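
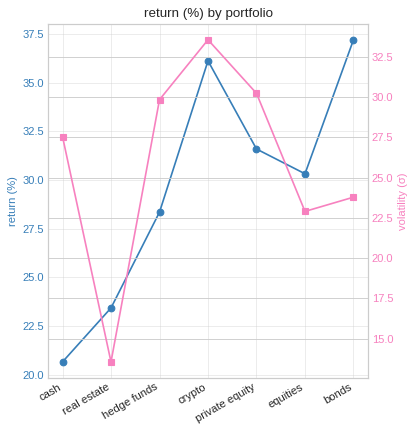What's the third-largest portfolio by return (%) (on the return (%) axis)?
private equity

Top 4 (on the return (%) axis): bonds ≈ 38, crypto ≈ 36, private equity ≈ 32, equities ≈ 30.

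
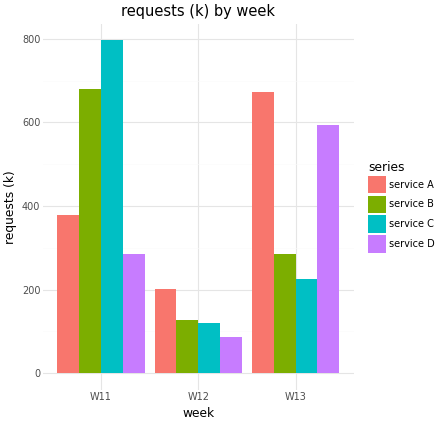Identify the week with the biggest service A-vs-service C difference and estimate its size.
W13: service A ≈ 700, service C ≈ 200 → gap ≈ 500. Next-largest (W11) is only ≈ 400.

W13, ≈ 500 k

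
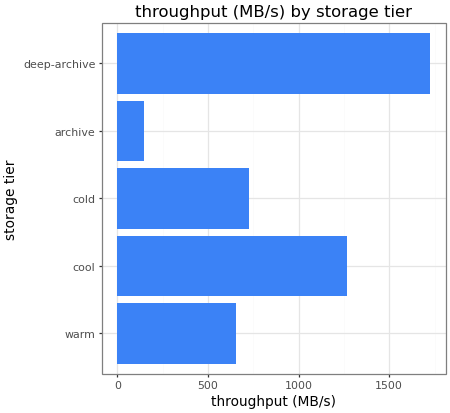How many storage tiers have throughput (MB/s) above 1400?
Above 1400: deep-archive.

1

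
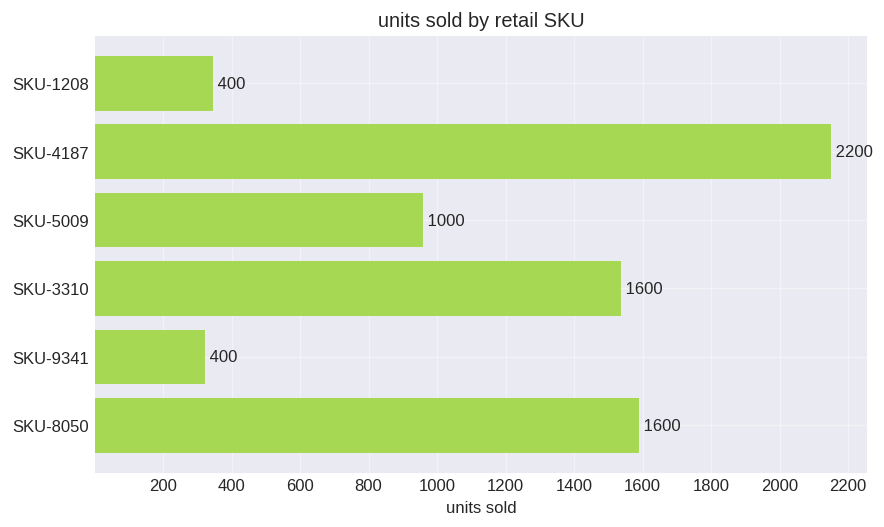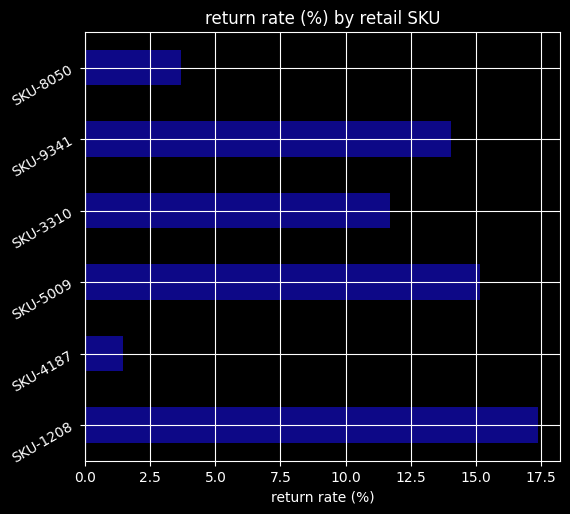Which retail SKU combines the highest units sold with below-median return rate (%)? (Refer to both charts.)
Chart 2 median return rate (%) ≈ 12; below-median retail SKUs: SKU-4187, SKU-3310, SKU-8050. Among those, SKU-4187 has the highest units sold (≈ 2200).

SKU-4187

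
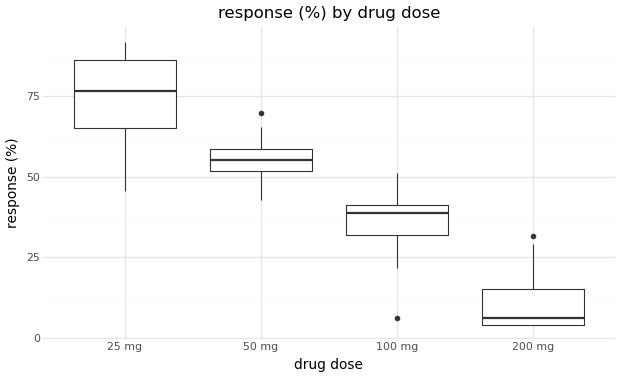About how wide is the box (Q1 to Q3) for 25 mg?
Q3 ≈ 90, Q1 ≈ 70; IQR ≈ 20.

≈ 20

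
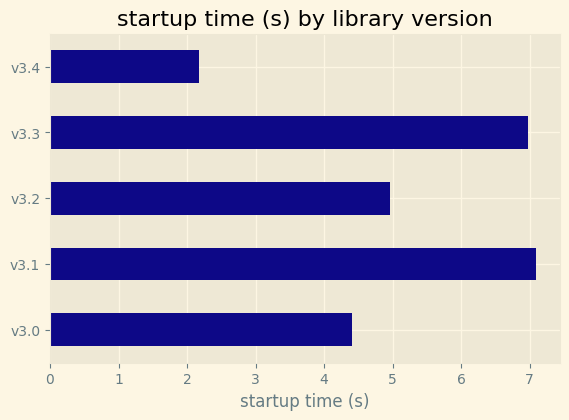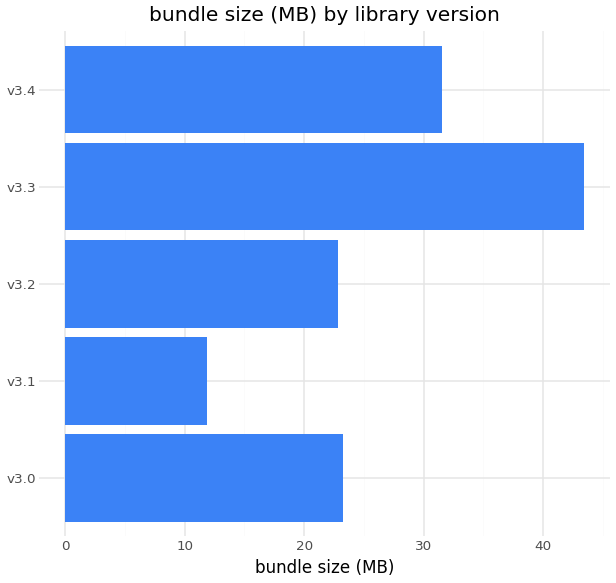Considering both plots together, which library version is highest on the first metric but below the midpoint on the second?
Chart 2 median bundle size (MB) ≈ 25; below-median library versions: v3.1, v3.2. Among those, v3.1 has the highest startup time (s) (≈ 7).

v3.1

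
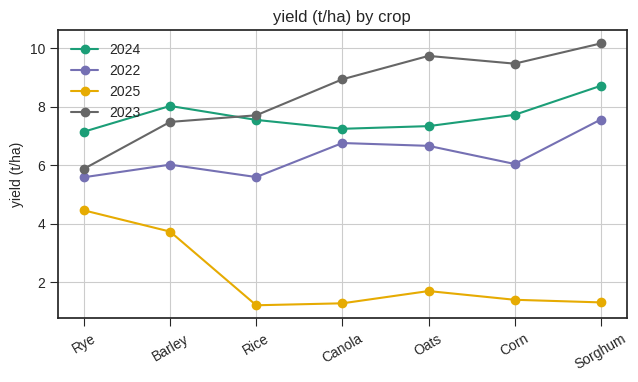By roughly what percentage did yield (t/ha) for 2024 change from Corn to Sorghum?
≈ +12.5%

Corn ≈ 8, Sorghum ≈ 9; (9 − 8) / 8 ≈ +12.5%.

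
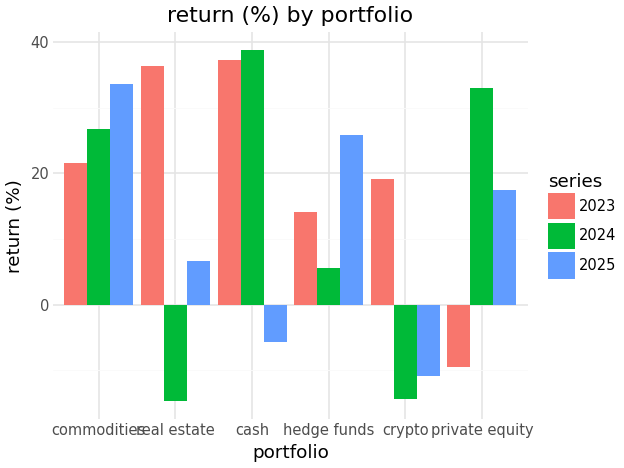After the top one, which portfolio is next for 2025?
hedge funds

Top 3 for 2025: commodities ≈ 35, hedge funds ≈ 25, private equity ≈ 20.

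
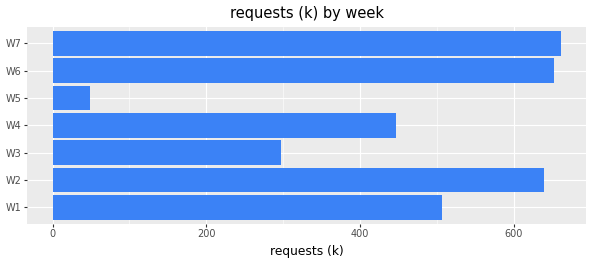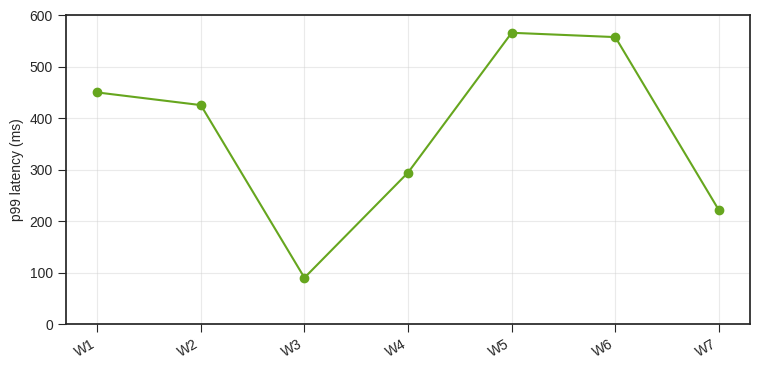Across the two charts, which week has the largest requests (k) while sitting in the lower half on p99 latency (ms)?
W7

Chart 2 median p99 latency (ms) ≈ 400; below-median weeks: W3, W4, W7. Among those, W7 has the highest requests (k) (≈ 700).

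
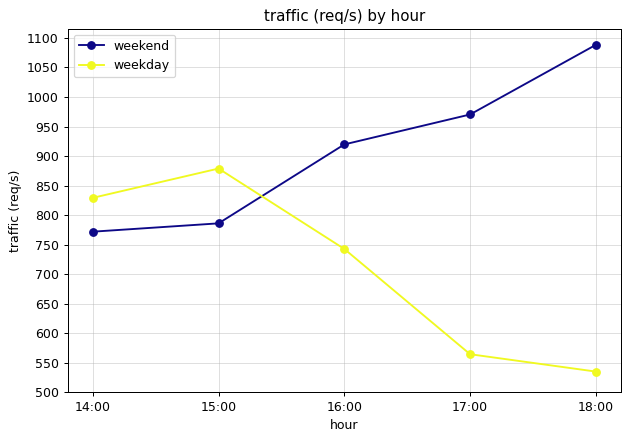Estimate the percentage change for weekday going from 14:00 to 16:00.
14:00 ≈ 850, 16:00 ≈ 750; (750 − 850) / 850 ≈ -11.8%.

≈ -11.8%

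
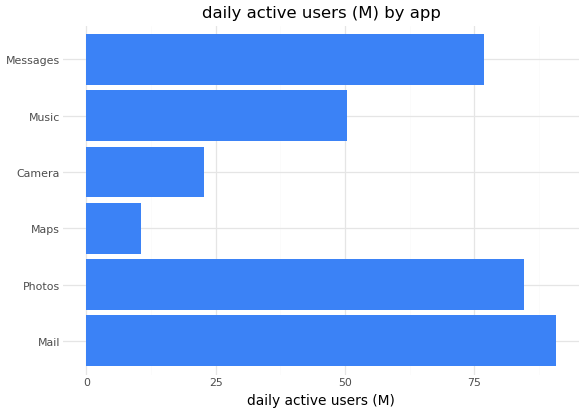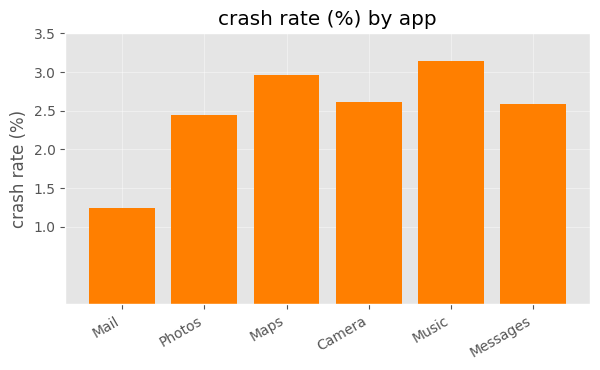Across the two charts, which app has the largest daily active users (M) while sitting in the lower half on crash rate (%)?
Chart 2 median crash rate (%) ≈ 2.5; below-median apps: Mail, Photos, Messages. Among those, Mail has the highest daily active users (M) (≈ 90).

Mail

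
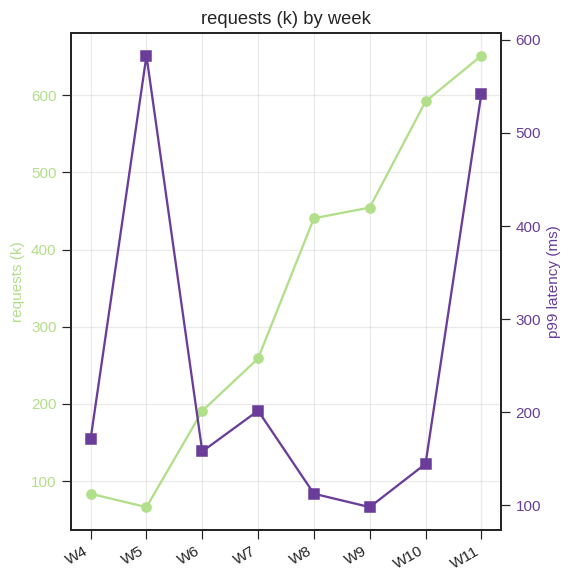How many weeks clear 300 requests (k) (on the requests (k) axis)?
Above 300: W8, W9, W10, W11.

4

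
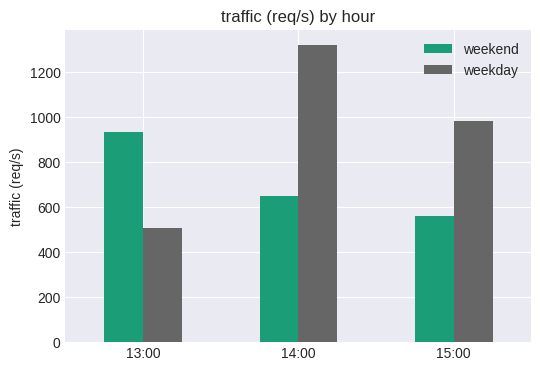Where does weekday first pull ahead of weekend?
13:00: weekday ≈ 600 vs weekend ≈ 1000 (not yet); 14:00: weekday ≈ 1400 vs weekend ≈ 600 (first crossover).

14:00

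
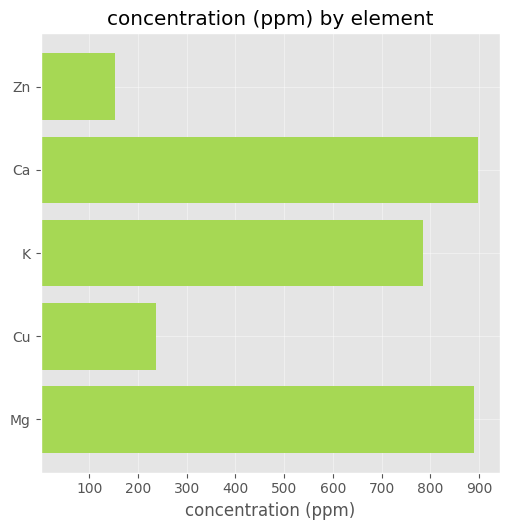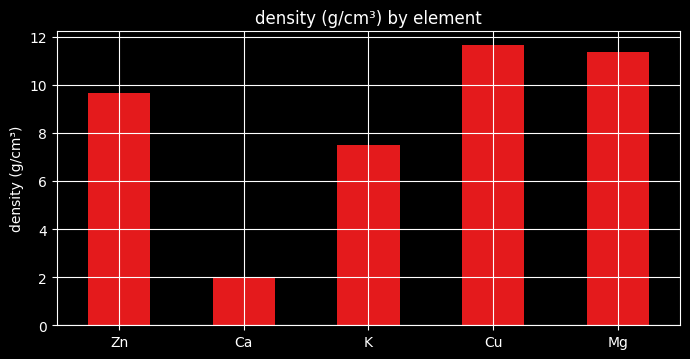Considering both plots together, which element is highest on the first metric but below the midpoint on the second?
Ca

Chart 2 median density (g/cm³) ≈ 10; below-median elements: Ca, K. Among those, Ca has the highest concentration (ppm) (≈ 900).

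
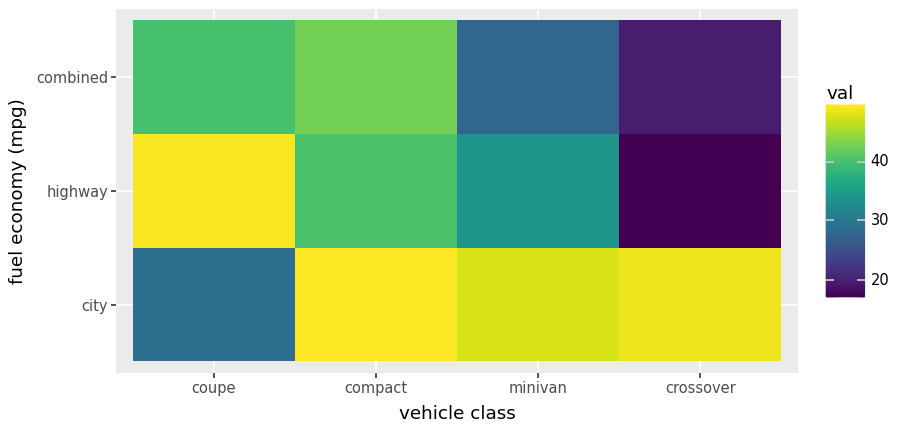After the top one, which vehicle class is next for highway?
compact

Top 3 for highway: coupe ≈ 50, compact ≈ 40, minivan ≈ 35.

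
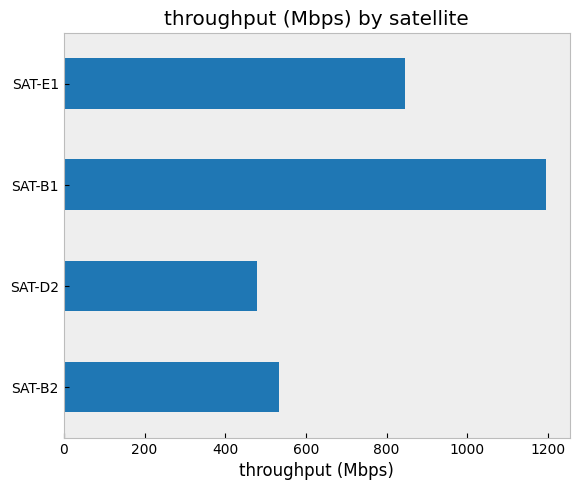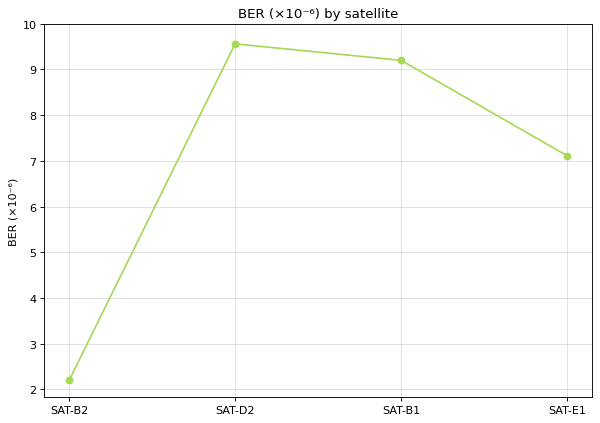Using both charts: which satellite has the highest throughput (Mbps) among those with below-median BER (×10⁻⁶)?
Chart 2 median BER (×10⁻⁶) ≈ 8; below-median satellites: SAT-B2, SAT-E1. Among those, SAT-E1 has the highest throughput (Mbps) (≈ 800).

SAT-E1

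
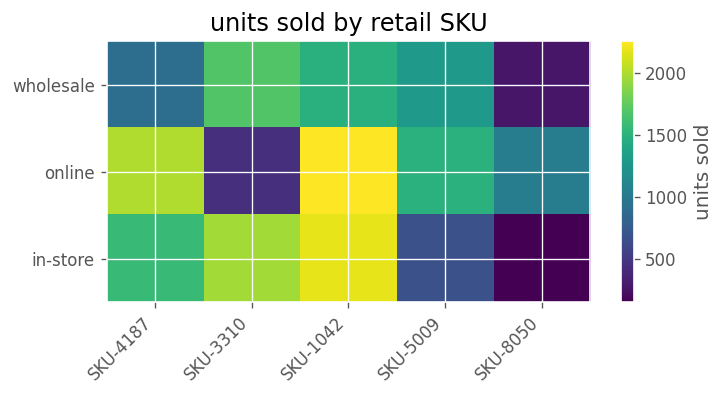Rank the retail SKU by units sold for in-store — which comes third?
Top 4 for in-store: SKU-1042 ≈ 2200, SKU-3310 ≈ 2000, SKU-4187 ≈ 1600, SKU-5009 ≈ 600.

SKU-4187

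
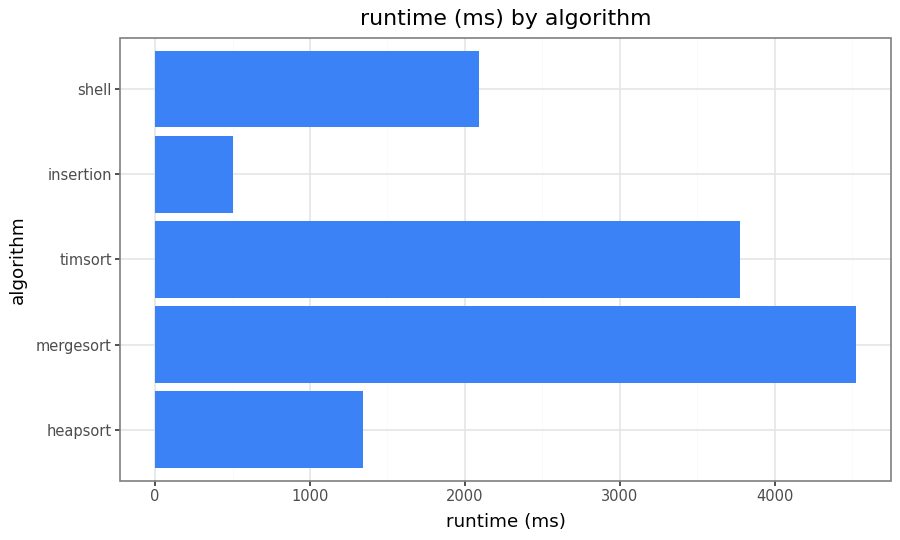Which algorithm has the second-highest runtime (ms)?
Top 3: mergesort ≈ 4500, timsort ≈ 4000, shell ≈ 2000.

timsort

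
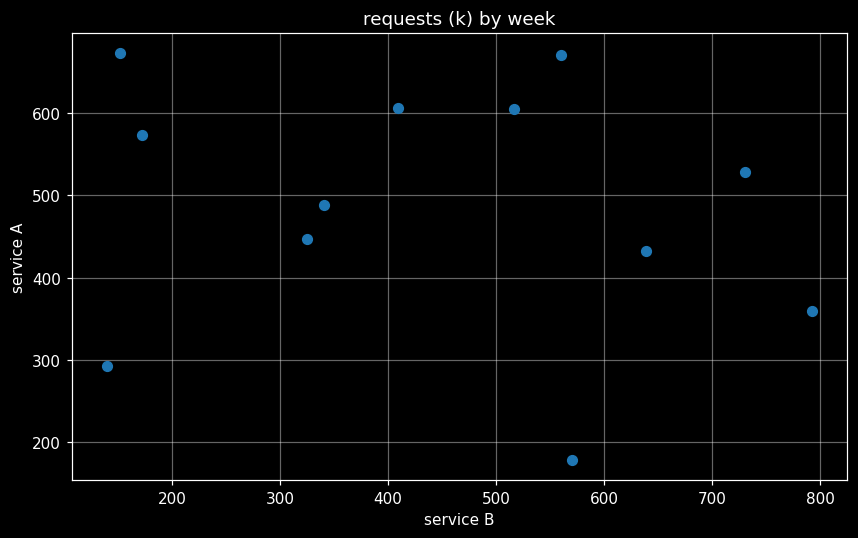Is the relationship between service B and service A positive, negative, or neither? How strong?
no clear correlation

Points are roughly uncorrelated; weak (|r| ≈ 0.2).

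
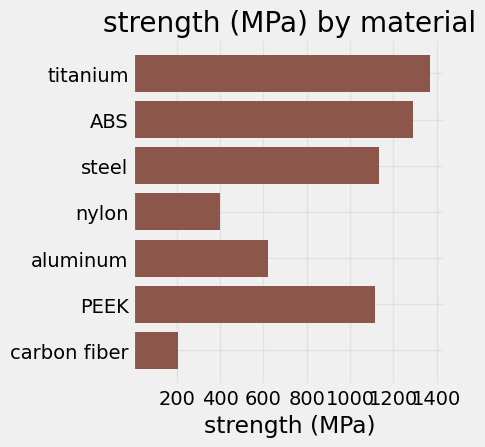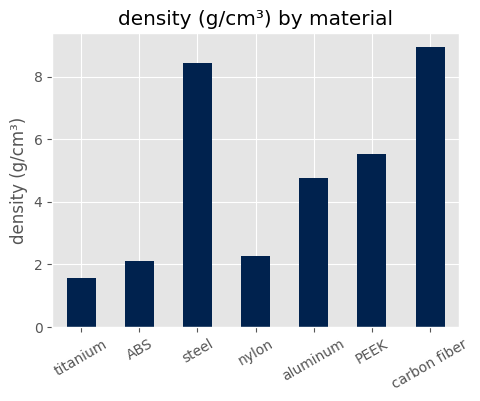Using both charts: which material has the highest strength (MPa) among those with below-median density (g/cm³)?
titanium

Chart 2 median density (g/cm³) ≈ 5; below-median materials: titanium, ABS, nylon. Among those, titanium has the highest strength (MPa) (≈ 1400).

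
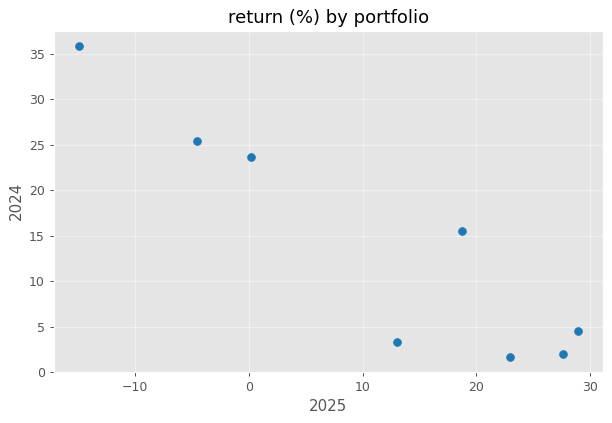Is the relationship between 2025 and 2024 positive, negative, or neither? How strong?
negative, strong

Points are negatively correlated; strong (|r| ≈ 0.9).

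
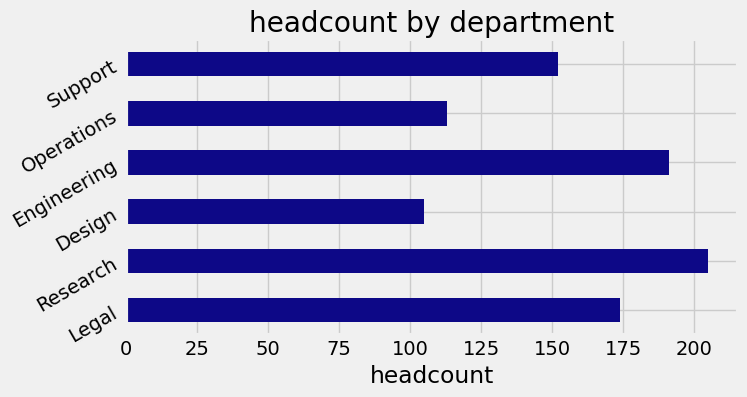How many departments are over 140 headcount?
4

Above 140: Legal, Research, Engineering, Support.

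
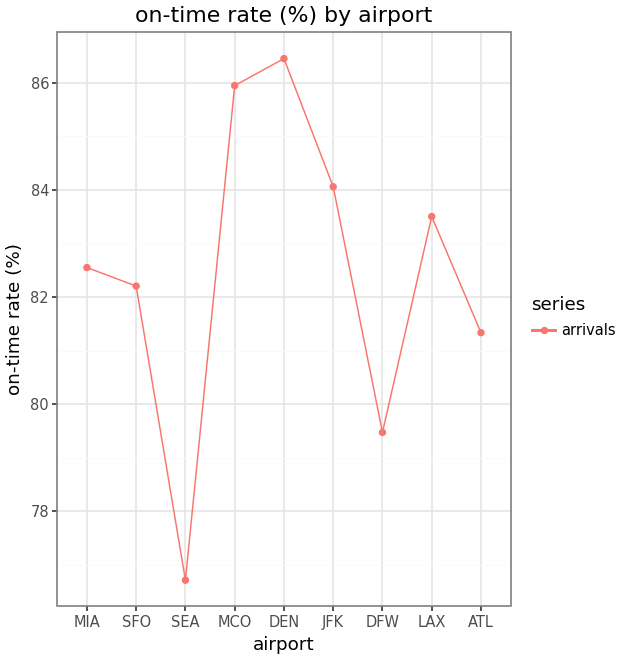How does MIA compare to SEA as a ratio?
≈ 1.08×

MIA ≈ 83, SEA ≈ 77; 83/77 ≈ 1.08.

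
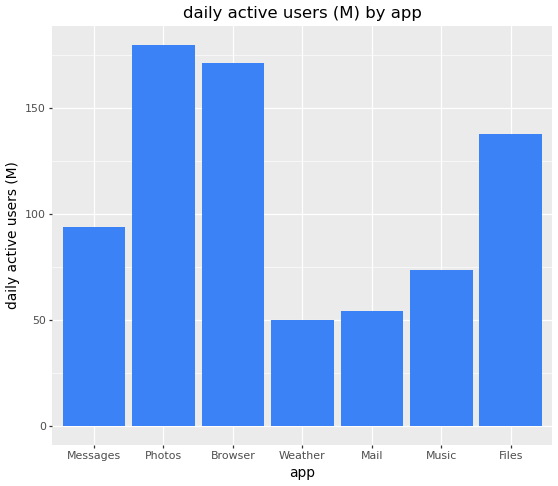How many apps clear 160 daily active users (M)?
2

Above 160: Photos, Browser.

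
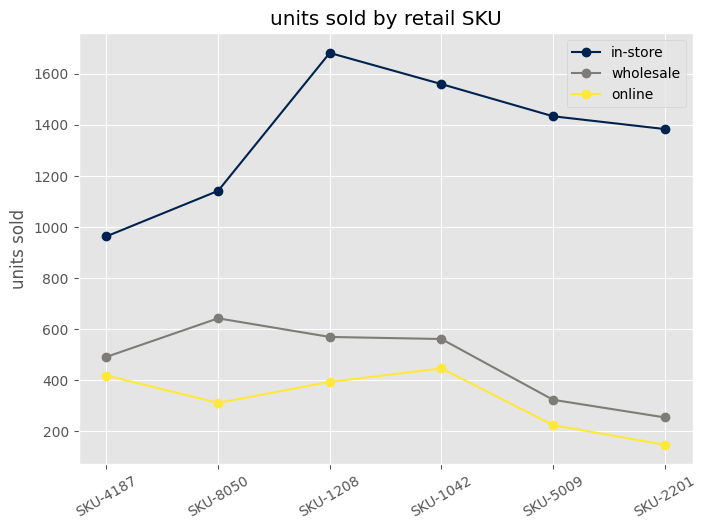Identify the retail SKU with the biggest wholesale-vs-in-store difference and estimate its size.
SKU-2201: wholesale ≈ 200, in-store ≈ 1400 → gap ≈ 1200. Next-largest (SKU-1208) is only ≈ 1000.

SKU-2201, ≈ 1200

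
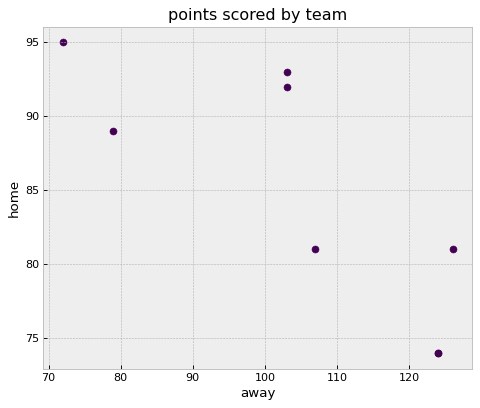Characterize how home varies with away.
negative, strong

Points are negatively correlated; strong (|r| ≈ 0.8).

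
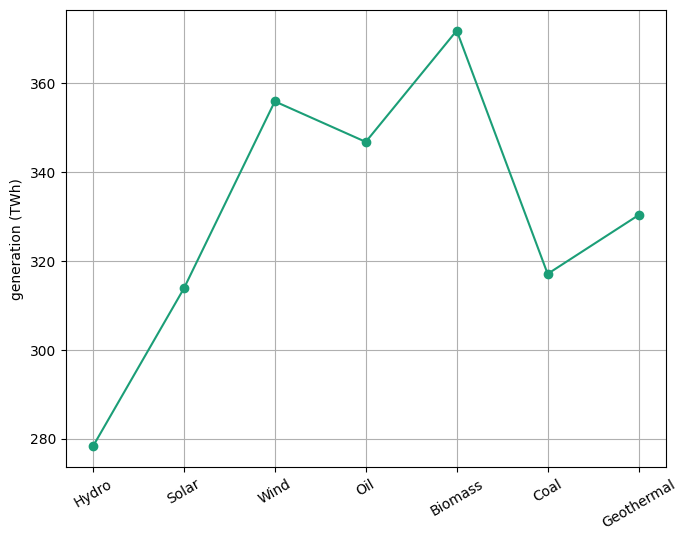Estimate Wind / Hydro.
Wind ≈ 360, Hydro ≈ 280; 360/280 ≈ 1.29.

≈ 1.29×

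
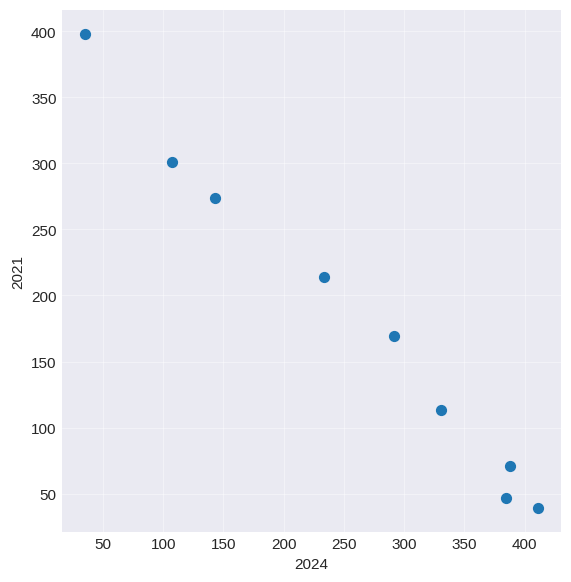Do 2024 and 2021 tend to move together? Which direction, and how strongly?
Points are negatively correlated; strong (|r| ≈ 1.0).

negative, strong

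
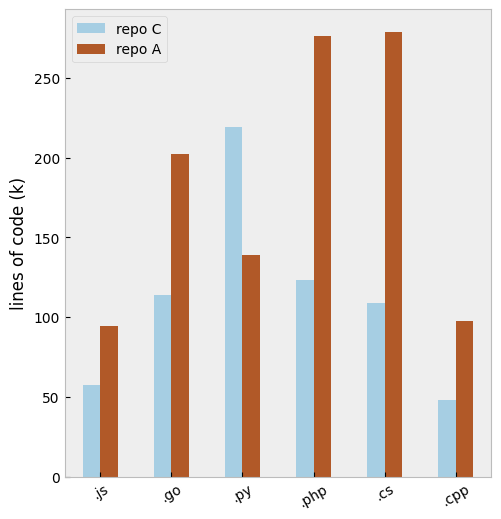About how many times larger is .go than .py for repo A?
.go ≈ 200, .py ≈ 150; 200/150 ≈ 1.33.

≈ 1.33×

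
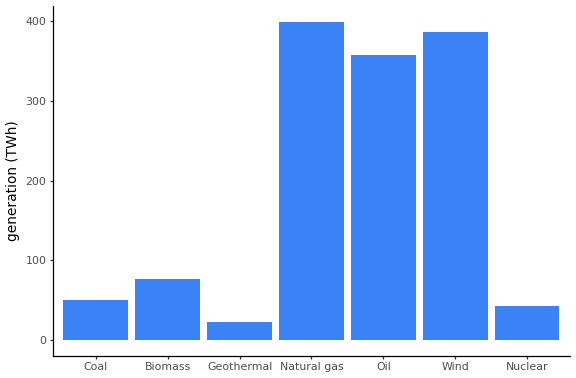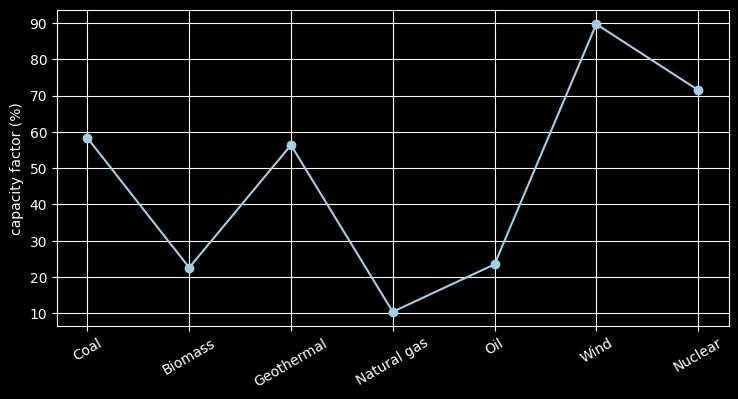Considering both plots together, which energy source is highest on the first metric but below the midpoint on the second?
Natural gas

Chart 2 median capacity factor (%) ≈ 60; below-median energy sources: Biomass, Natural gas, Oil. Among those, Natural gas has the highest generation (TWh) (≈ 400).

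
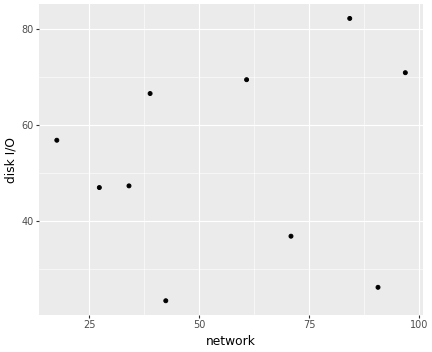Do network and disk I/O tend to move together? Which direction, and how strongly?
no clear correlation

Points are roughly uncorrelated; weak (|r| ≈ 0.2).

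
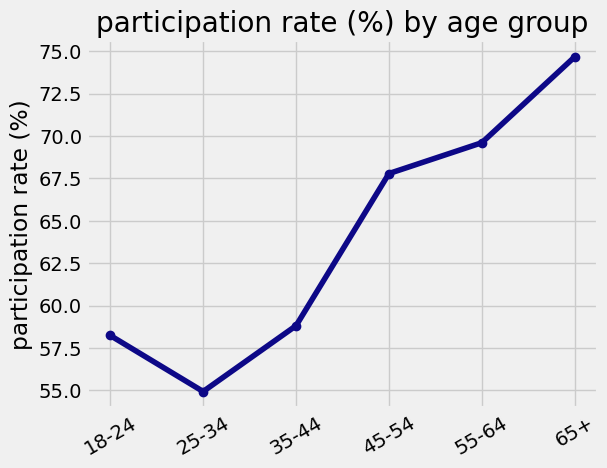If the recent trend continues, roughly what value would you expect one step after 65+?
Last three: 68, 70, 74 → slope ≈ 3/step → next ≈ 77.

≈ 77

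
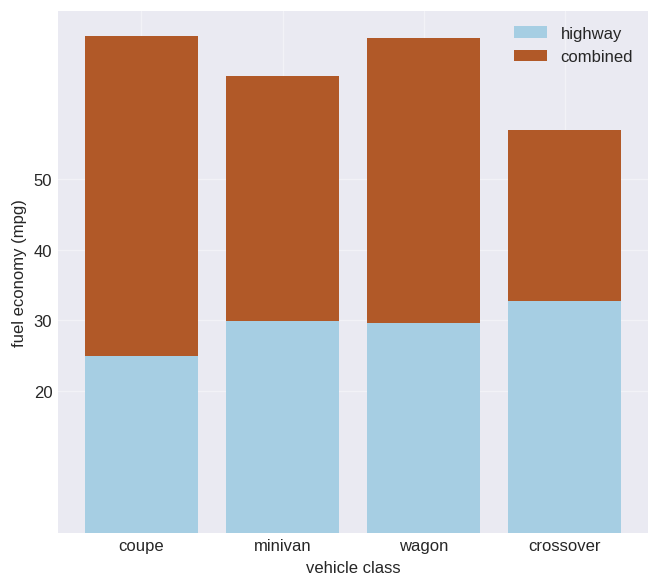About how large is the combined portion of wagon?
≈ 40

combined top ≈ 70, bottom ≈ 30; segment ≈ 40.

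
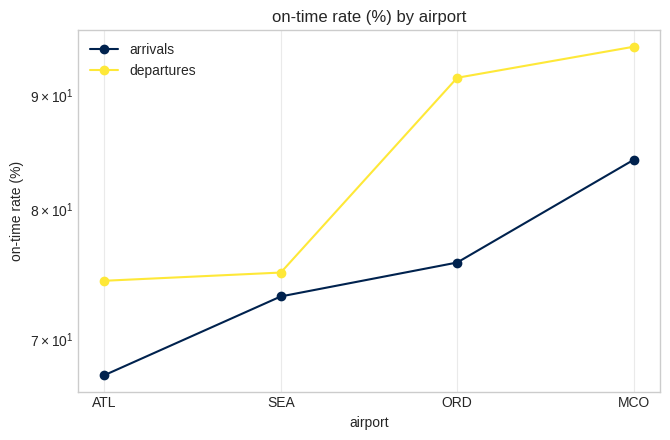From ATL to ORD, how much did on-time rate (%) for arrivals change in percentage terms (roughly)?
ATL ≈ 65, ORD ≈ 75; (75 − 65) / 65 ≈ +15.4%.

≈ +15.4%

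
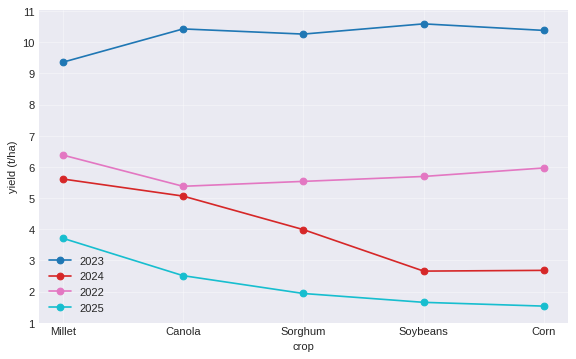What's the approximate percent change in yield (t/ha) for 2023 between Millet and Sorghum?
Millet ≈ 9, Sorghum ≈ 10; (10 − 9) / 9 ≈ +11.1%.

≈ +11.1%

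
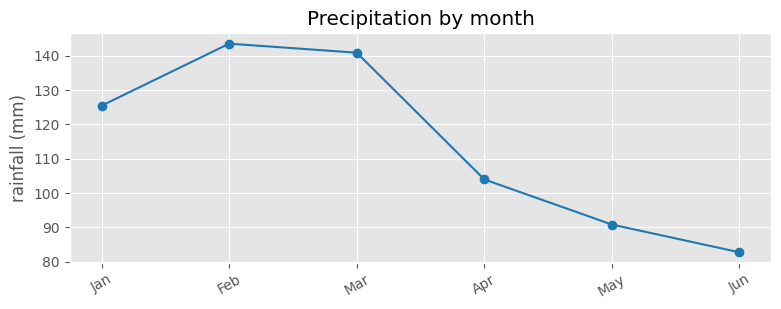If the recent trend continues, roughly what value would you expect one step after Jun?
Last three: 100, 90, 80 → slope ≈ -10/step → next ≈ 70.

≈ 70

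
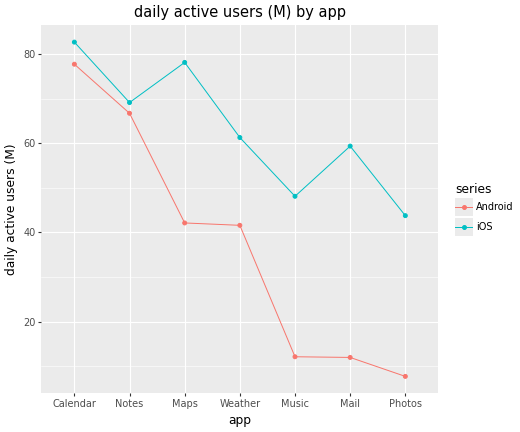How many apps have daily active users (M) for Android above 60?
2

Above 60: Calendar, Notes.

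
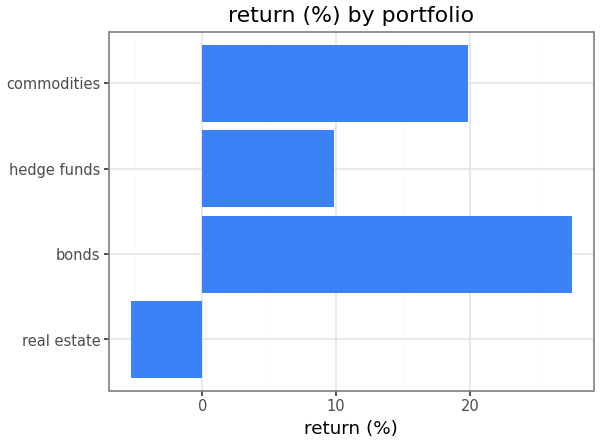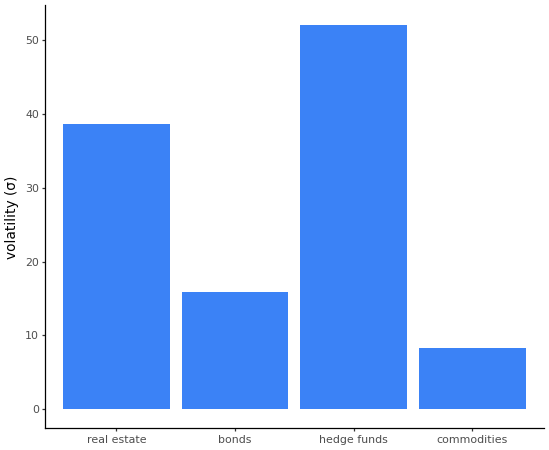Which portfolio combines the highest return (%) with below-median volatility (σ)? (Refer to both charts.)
bonds

Chart 2 median volatility (σ) ≈ 25; below-median portfolios: bonds, commodities. Among those, bonds has the highest return (%) (≈ 30).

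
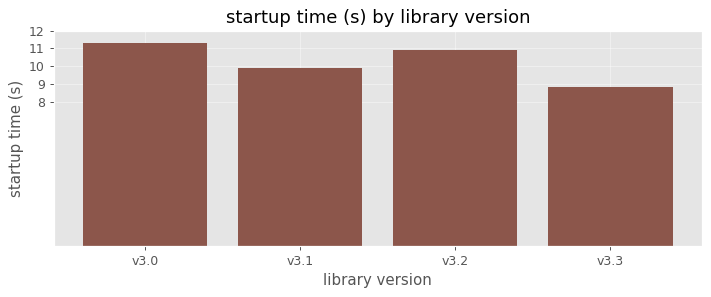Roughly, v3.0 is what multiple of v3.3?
≈ 1.22×

v3.0 ≈ 11, v3.3 ≈ 9; 11/9 ≈ 1.22.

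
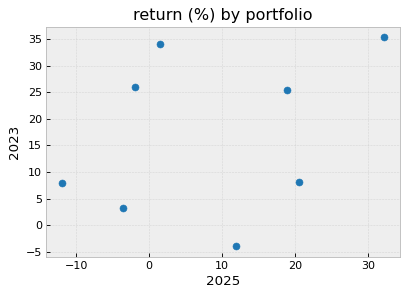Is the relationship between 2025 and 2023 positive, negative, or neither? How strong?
positive, weak

Points are positively correlated; weak (|r| ≈ 0.3).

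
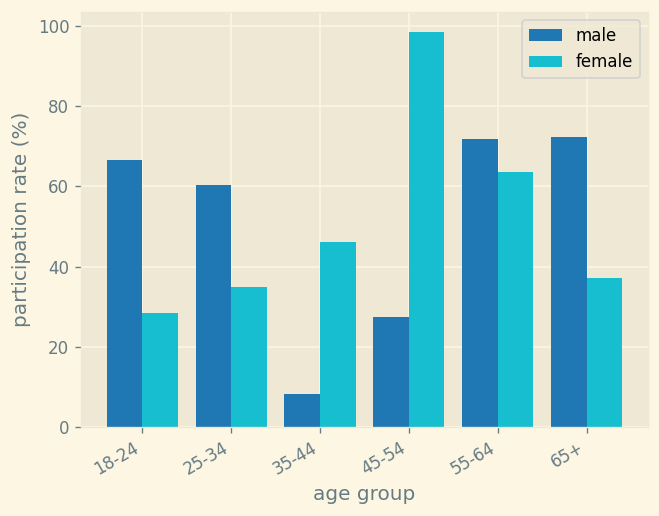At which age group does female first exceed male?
25-34: female ≈ 30 vs male ≈ 60 (not yet); 35-44: female ≈ 50 vs male ≈ 10 (first crossover).

35-44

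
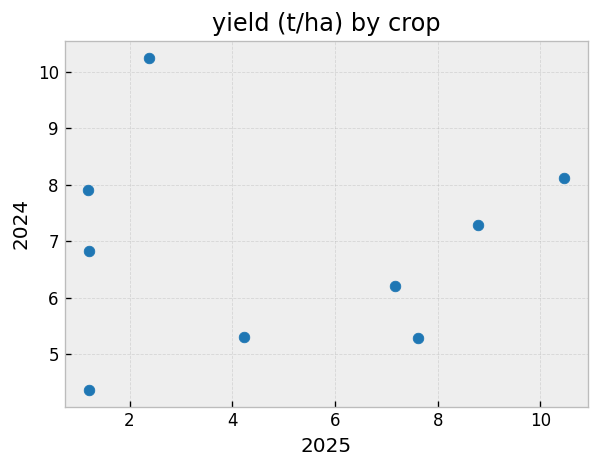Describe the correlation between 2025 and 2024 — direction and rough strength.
Points are roughly uncorrelated; weak (|r| ≈ 0.0).

no clear correlation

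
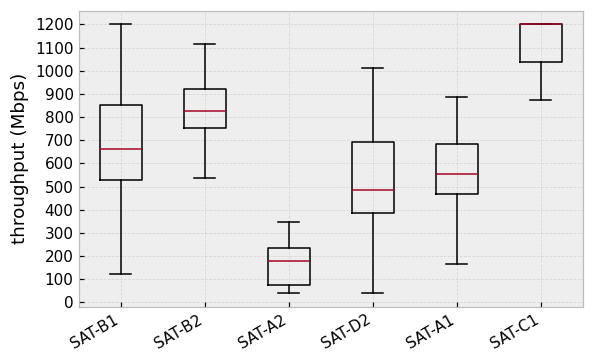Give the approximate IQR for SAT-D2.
≈ 300

Q3 ≈ 700, Q1 ≈ 400; IQR ≈ 300.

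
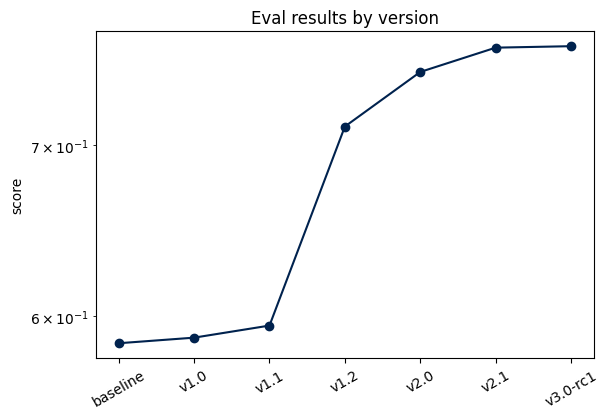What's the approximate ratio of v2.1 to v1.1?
v2.1 ≈ 0.76, v1.1 ≈ 0.60; 0.76/0.60 ≈ 1.27.

≈ 1.27×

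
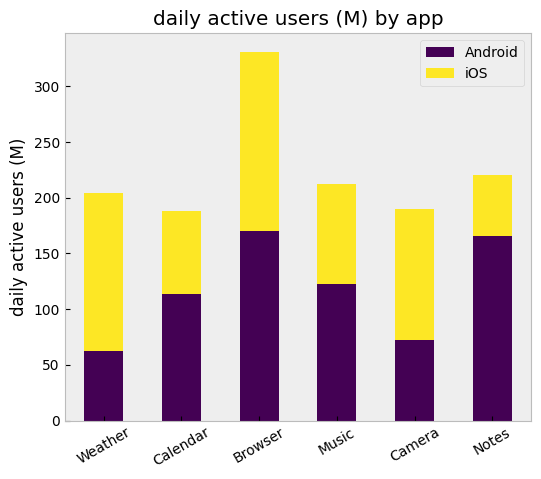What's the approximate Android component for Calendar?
Android top ≈ 100, bottom ≈ 0; segment ≈ 100.

≈ 100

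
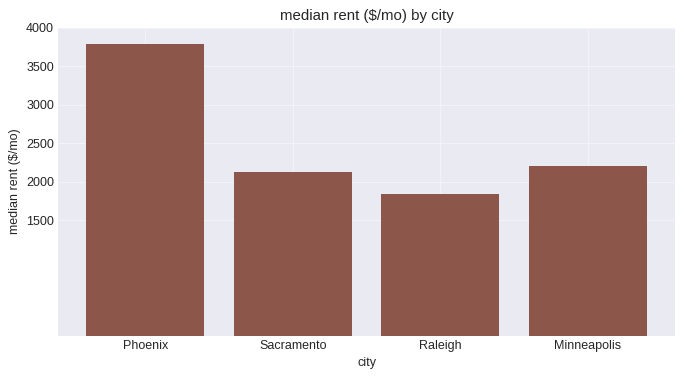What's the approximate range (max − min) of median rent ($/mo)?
≈ 2000

Max Phoenix ≈ 4000, min Raleigh ≈ 2000; range ≈ 2000.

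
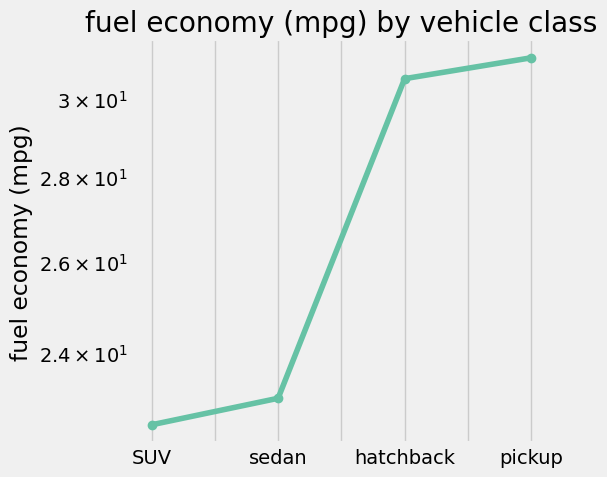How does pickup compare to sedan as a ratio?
≈ 1.35×

pickup ≈ 31, sedan ≈ 23; 31/23 ≈ 1.35.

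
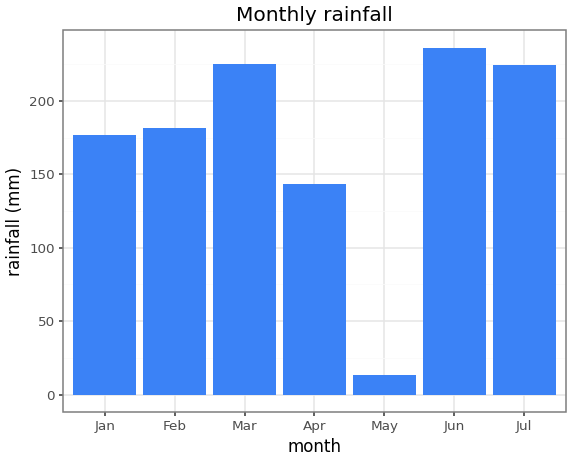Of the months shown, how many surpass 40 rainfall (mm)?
6

Above 40: Jan, Feb, Mar, Apr, Jun, Jul.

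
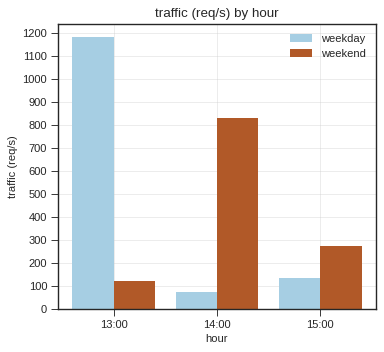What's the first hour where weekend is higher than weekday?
14:00

13:00: weekend ≈ 100 vs weekday ≈ 1200 (not yet); 14:00: weekend ≈ 800 vs weekday ≈ 100 (first crossover).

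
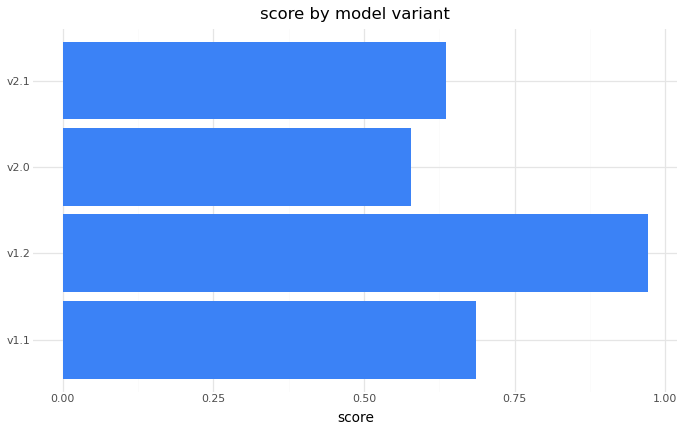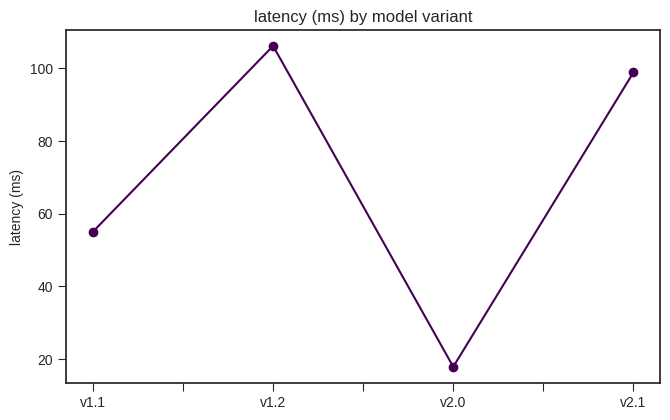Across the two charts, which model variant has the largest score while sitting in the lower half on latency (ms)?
v1.1

Chart 2 median latency (ms) ≈ 80; below-median model variants: v1.1, v2.0. Among those, v1.1 has the highest score (≈ 0.7).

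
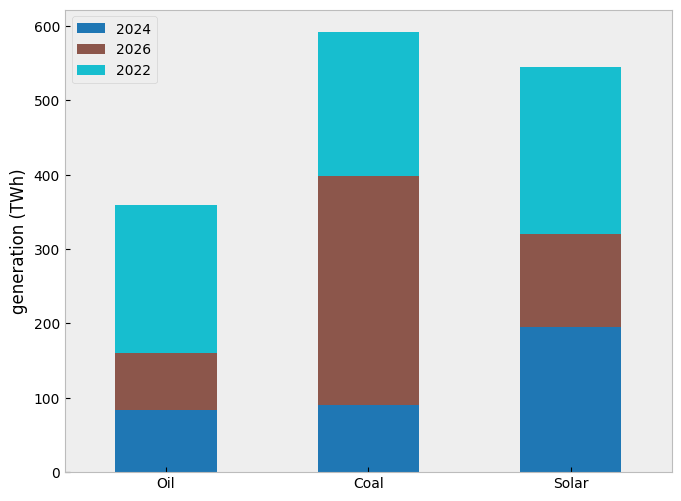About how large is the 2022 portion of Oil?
2022 top ≈ 350, bottom ≈ 150; segment ≈ 200.

≈ 200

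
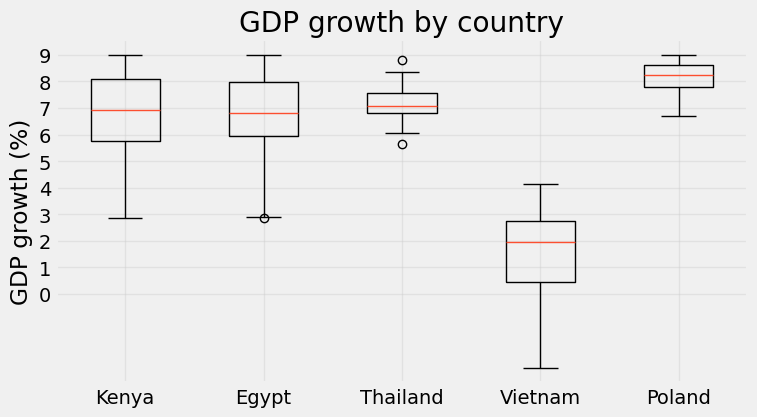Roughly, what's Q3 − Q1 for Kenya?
Q3 ≈ 8, Q1 ≈ 6; IQR ≈ 2.

≈ 2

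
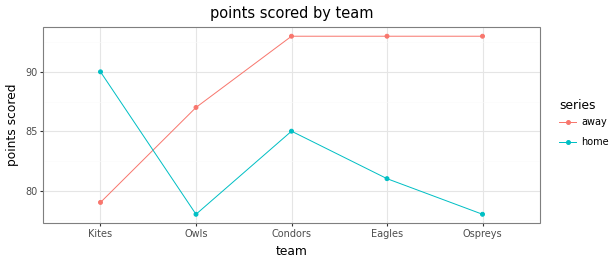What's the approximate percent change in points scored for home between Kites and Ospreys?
≈ -13.3%

Kites ≈ 90, Ospreys ≈ 78; (78 − 90) / 90 ≈ -13.3%.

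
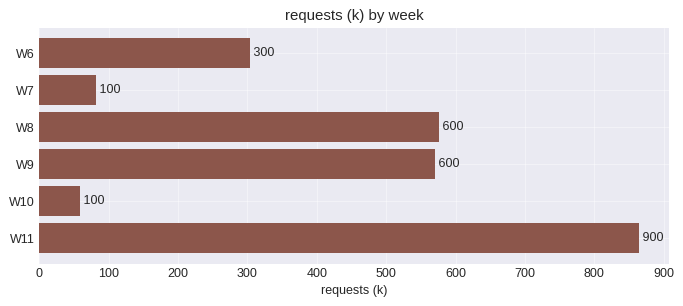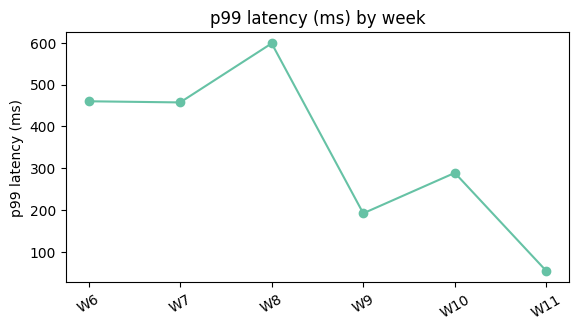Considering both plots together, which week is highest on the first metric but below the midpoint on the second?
Chart 2 median p99 latency (ms) ≈ 400; below-median weeks: W9, W10, W11. Among those, W11 has the highest requests (k) (≈ 900).

W11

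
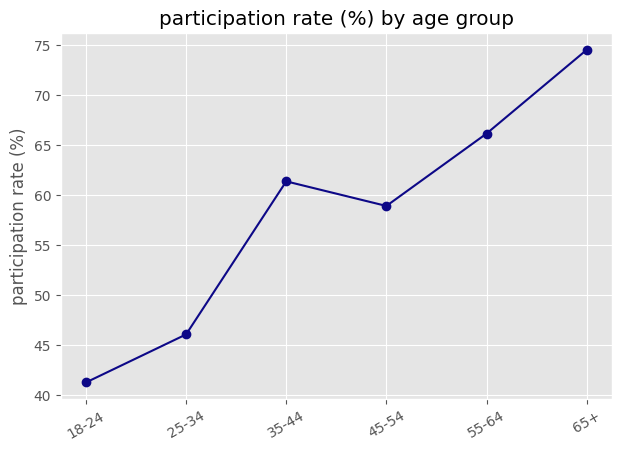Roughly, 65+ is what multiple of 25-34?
≈ 1.67×

65+ ≈ 75, 25-34 ≈ 45; 75/45 ≈ 1.67.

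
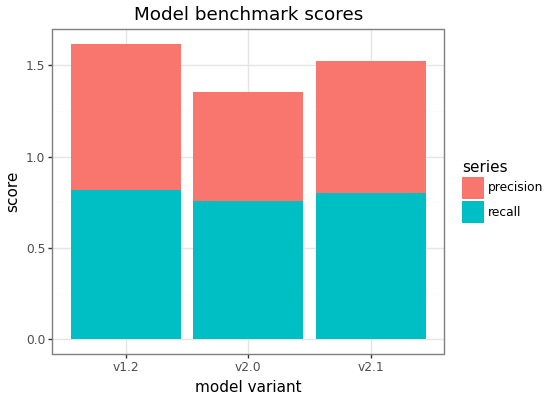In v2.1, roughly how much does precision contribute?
≈ 0.8

precision top ≈ 1.6, bottom ≈ 0.8; segment ≈ 0.8.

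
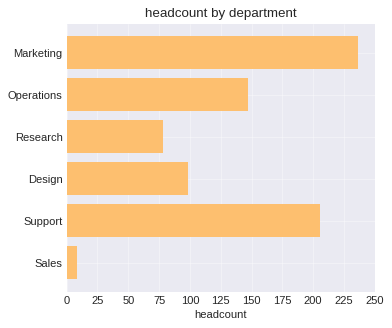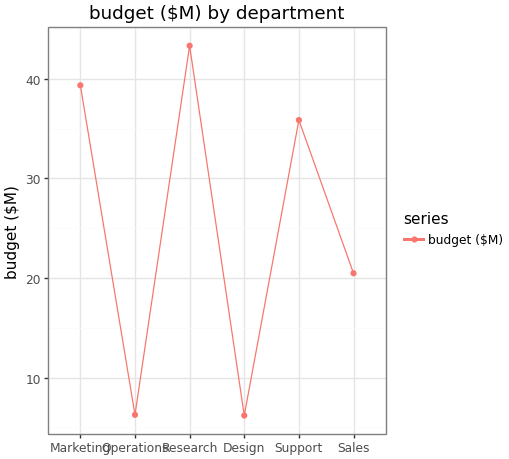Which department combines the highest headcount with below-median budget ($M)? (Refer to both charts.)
Chart 2 median budget ($M) ≈ 30; below-median departments: Operations, Design, Sales. Among those, Operations has the highest headcount (≈ 150).

Operations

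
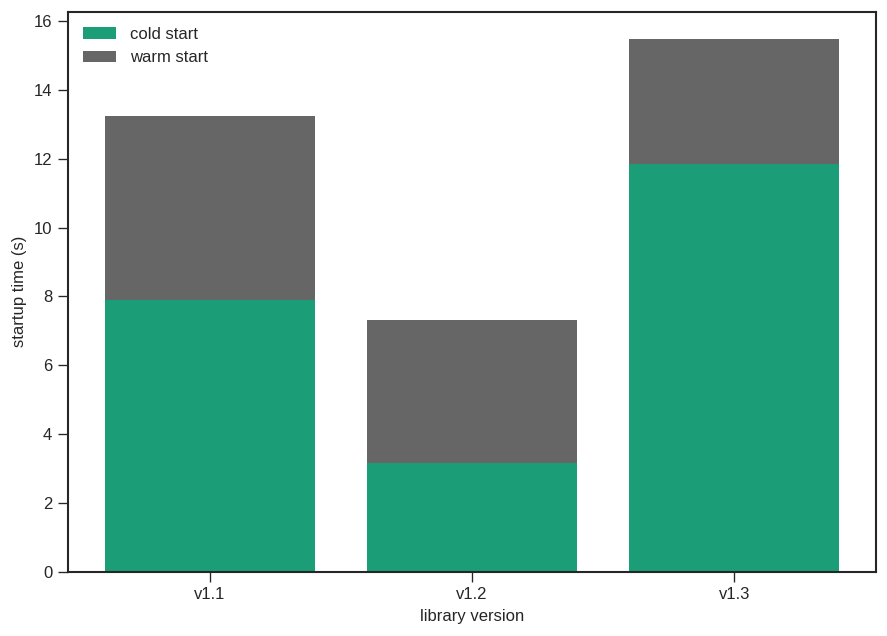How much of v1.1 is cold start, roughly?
cold start top ≈ 8, bottom ≈ 0; segment ≈ 8.

≈ 8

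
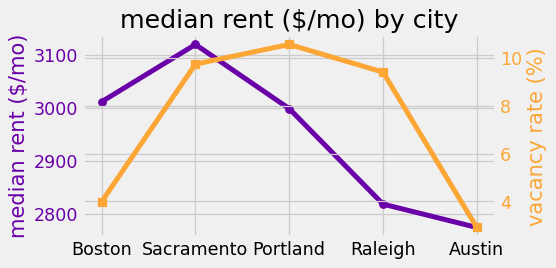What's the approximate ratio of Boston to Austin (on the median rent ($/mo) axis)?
≈ 1.07×

Boston ≈ 3000, Austin ≈ 2800; 3000/2800 ≈ 1.07.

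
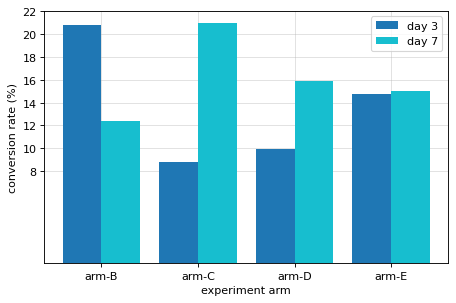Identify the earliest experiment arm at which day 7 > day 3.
arm-C

arm-B: day 7 ≈ 12 vs day 3 ≈ 20 (not yet); arm-C: day 7 ≈ 20 vs day 3 ≈ 8 (first crossover).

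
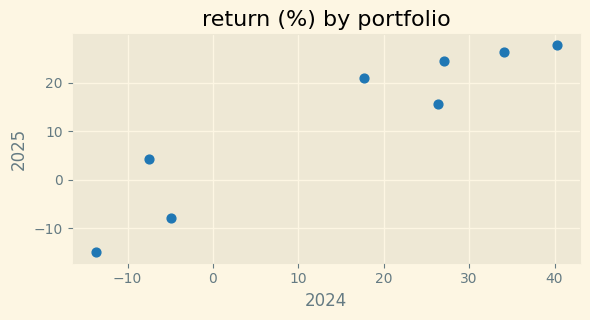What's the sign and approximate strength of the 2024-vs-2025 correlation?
positive, strong

Points are positively correlated; strong (|r| ≈ 0.9).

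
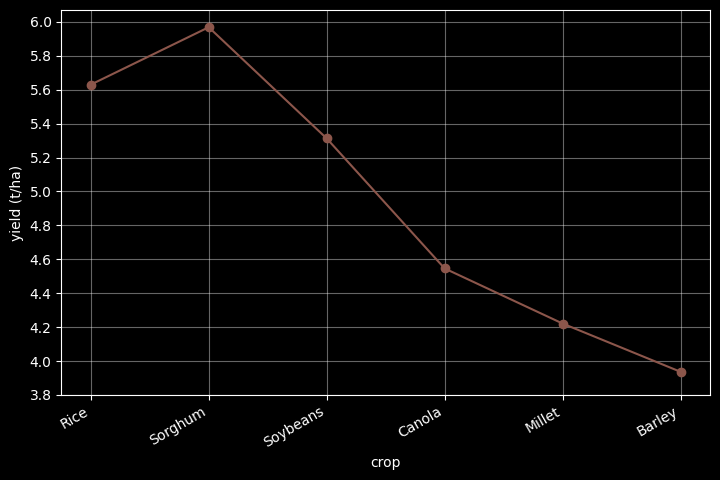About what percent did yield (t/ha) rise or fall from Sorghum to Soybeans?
Sorghum ≈ 6.0, Soybeans ≈ 5.4; (5.4 − 6.0) / 6.0 ≈ -10%.

≈ -10%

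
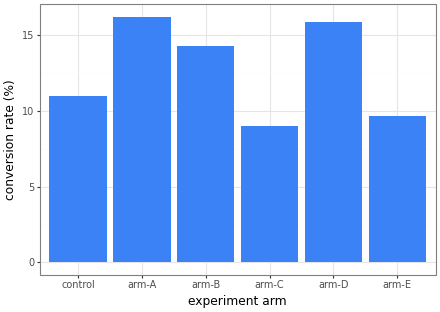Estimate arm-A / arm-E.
arm-A ≈ 16, arm-E ≈ 10; 16/10 ≈ 1.6.

≈ 1.6×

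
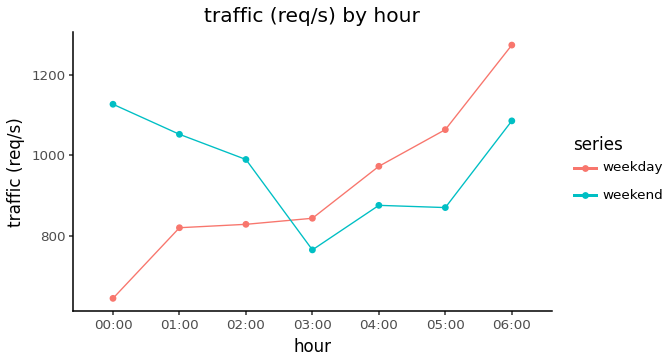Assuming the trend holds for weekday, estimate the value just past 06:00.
Last three: 1000, 1100, 1300 → slope ≈ 150/step → next ≈ 1450.

≈ 1450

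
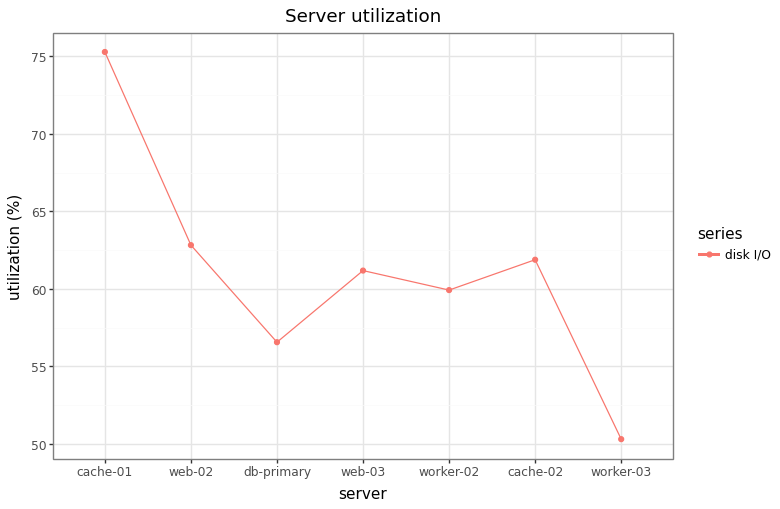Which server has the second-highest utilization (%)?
web-02

Top 3: cache-01 ≈ 75, web-02 ≈ 65, cache-02 ≈ 60.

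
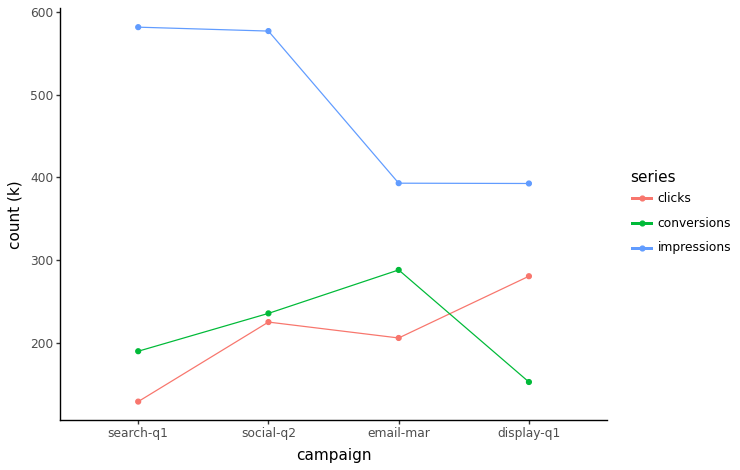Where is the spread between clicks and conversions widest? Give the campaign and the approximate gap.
display-q1, ≈ 150 k

display-q1: clicks ≈ 300, conversions ≈ 150 → gap ≈ 150. Next-largest (email-mar) is only ≈ 100.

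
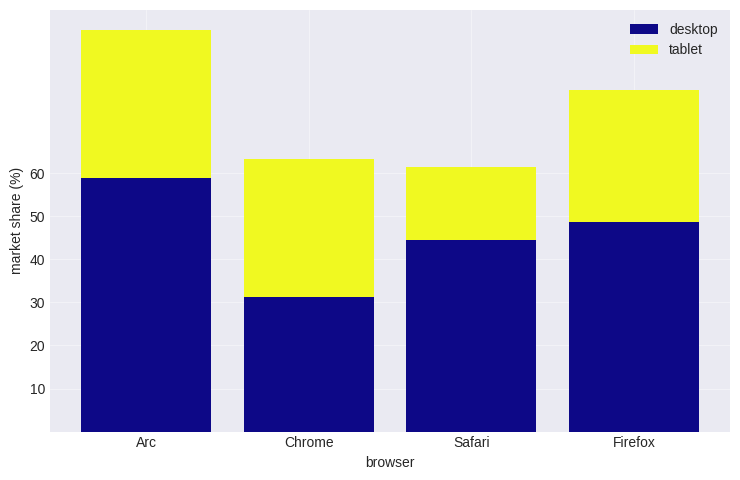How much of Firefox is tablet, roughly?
tablet top ≈ 80, bottom ≈ 50; segment ≈ 30.

≈ 30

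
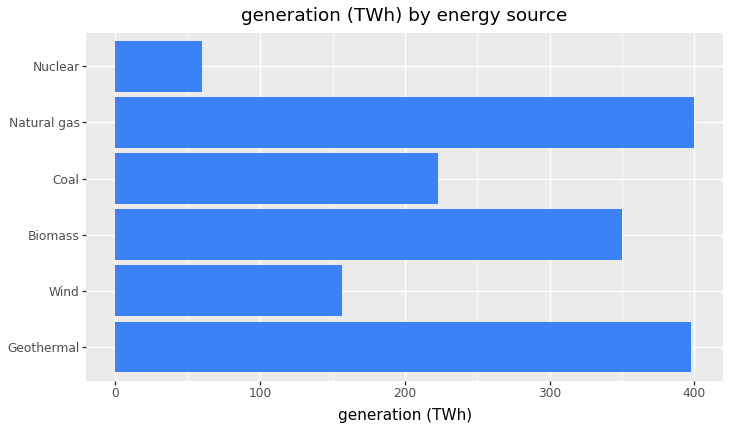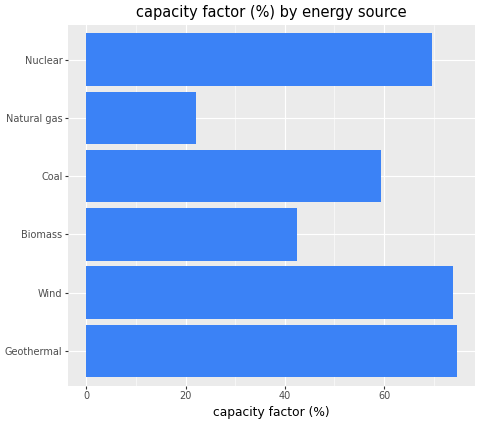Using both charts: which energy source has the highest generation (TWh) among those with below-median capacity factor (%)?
Natural gas

Chart 2 median capacity factor (%) ≈ 60; below-median energy sources: Biomass, Coal, Natural gas. Among those, Natural gas has the highest generation (TWh) (≈ 400).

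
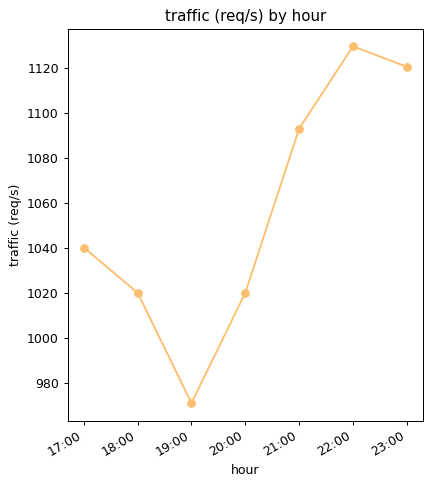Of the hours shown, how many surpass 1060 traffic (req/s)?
Above 1060: 21:00, 22:00, 23:00.

3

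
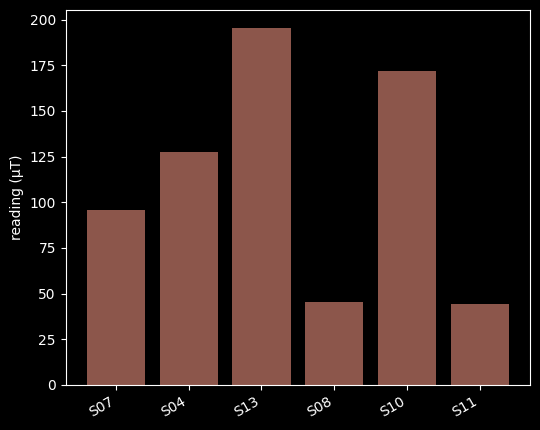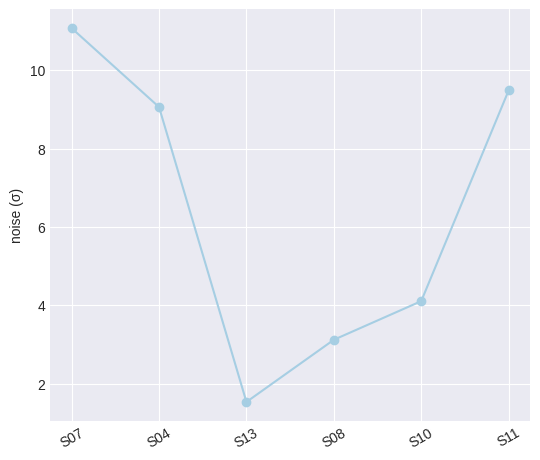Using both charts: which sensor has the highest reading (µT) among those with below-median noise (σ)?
S13

Chart 2 median noise (σ) ≈ 6; below-median sensors: S13, S08, S10. Among those, S13 has the highest reading (µT) (≈ 200).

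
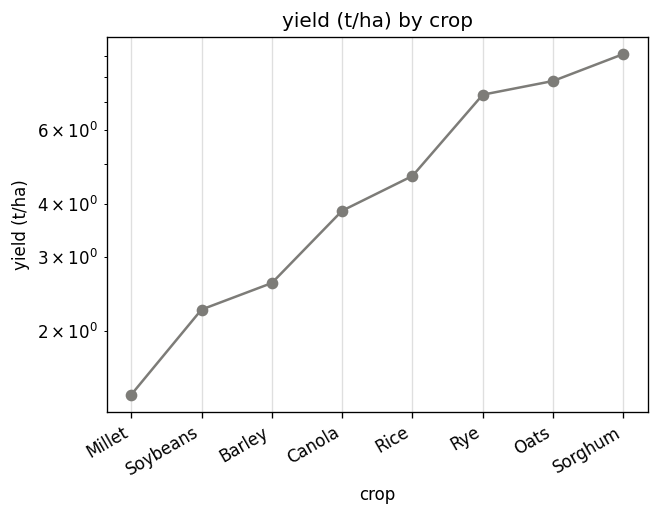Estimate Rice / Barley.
Rice ≈ 5, Barley ≈ 3; 5/3 ≈ 1.67.

≈ 1.67×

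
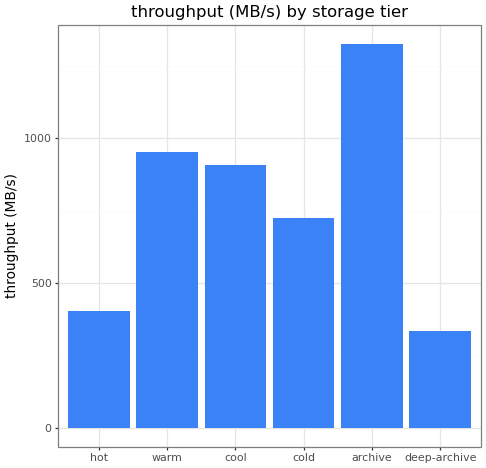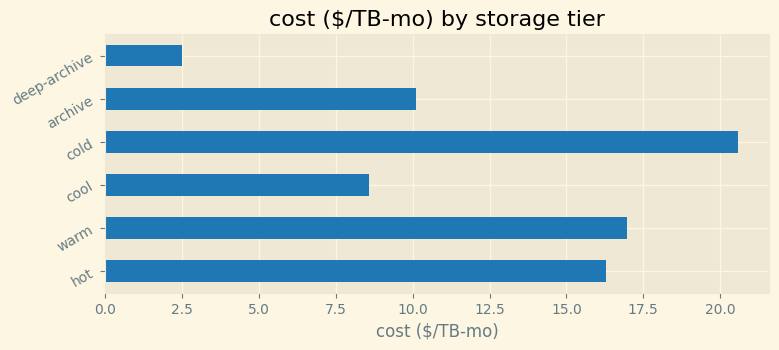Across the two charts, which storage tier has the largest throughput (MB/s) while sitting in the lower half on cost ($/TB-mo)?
Chart 2 median cost ($/TB-mo) ≈ 14; below-median storage tiers: cool, archive, deep-archive. Among those, archive has the highest throughput (MB/s) (≈ 1400).

archive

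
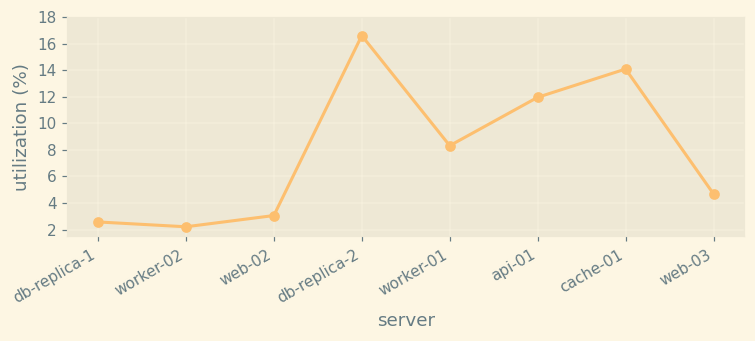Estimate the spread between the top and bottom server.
≈ 14

Max db-replica-2 ≈ 16, min worker-02 ≈ 2; range ≈ 14.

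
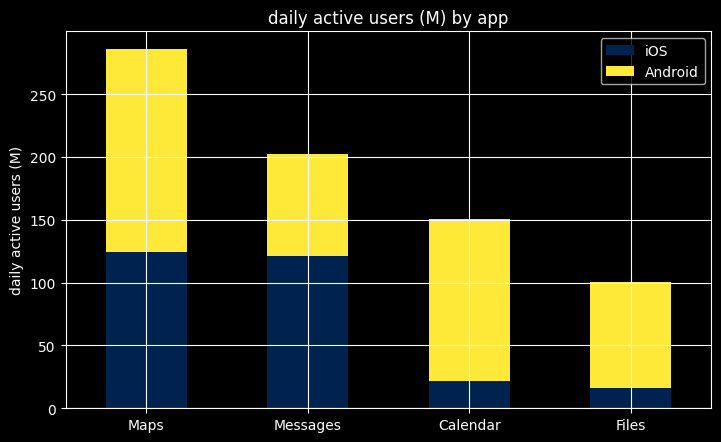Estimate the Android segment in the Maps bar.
Android top ≈ 275, bottom ≈ 125; segment ≈ 150.

≈ 150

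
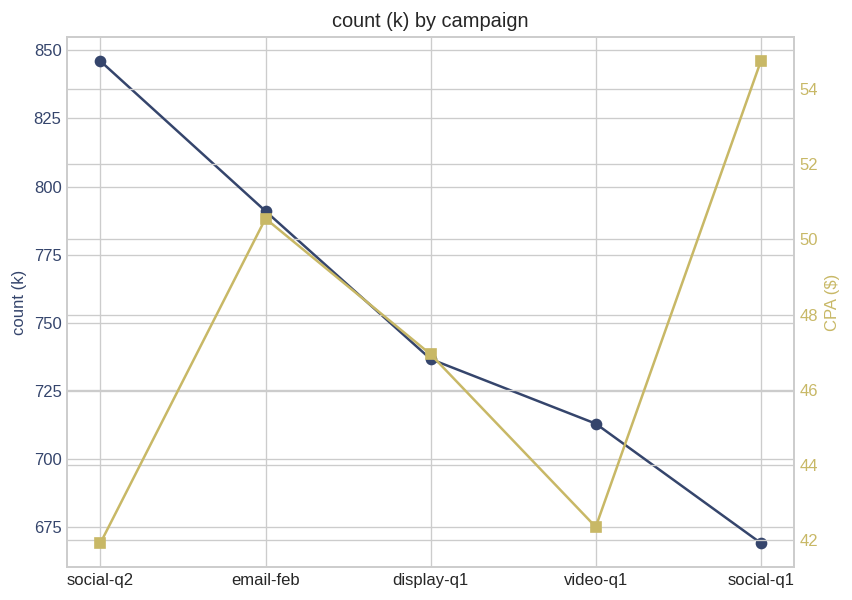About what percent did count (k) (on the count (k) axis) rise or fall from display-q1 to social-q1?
≈ -10.8%

display-q1 ≈ 740, social-q1 ≈ 660; (660 − 740) / 740 ≈ -10.8%.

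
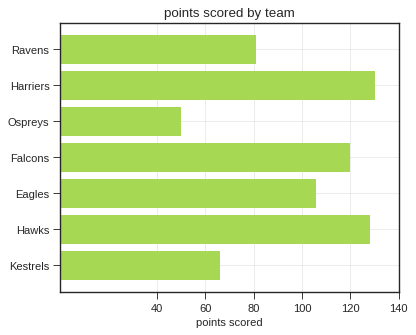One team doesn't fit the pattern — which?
Ospreys ≈ 40; the rest sit between ≈ 60 and ≈ 120.

Ospreys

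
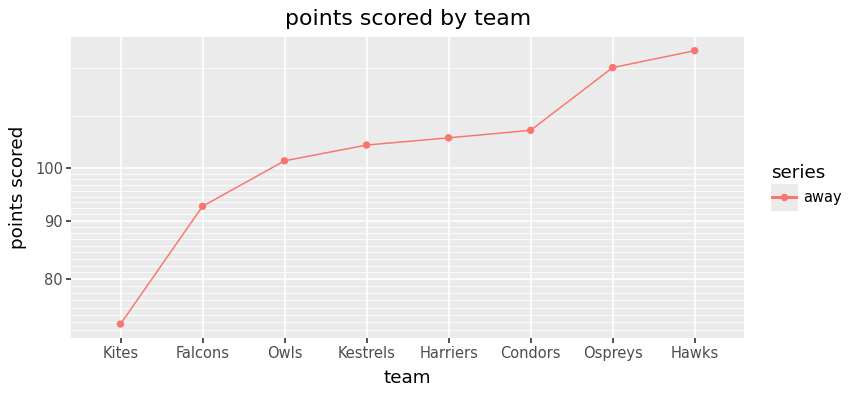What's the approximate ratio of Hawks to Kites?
Hawks ≈ 125, Kites ≈ 75; 125/75 ≈ 1.67.

≈ 1.67×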